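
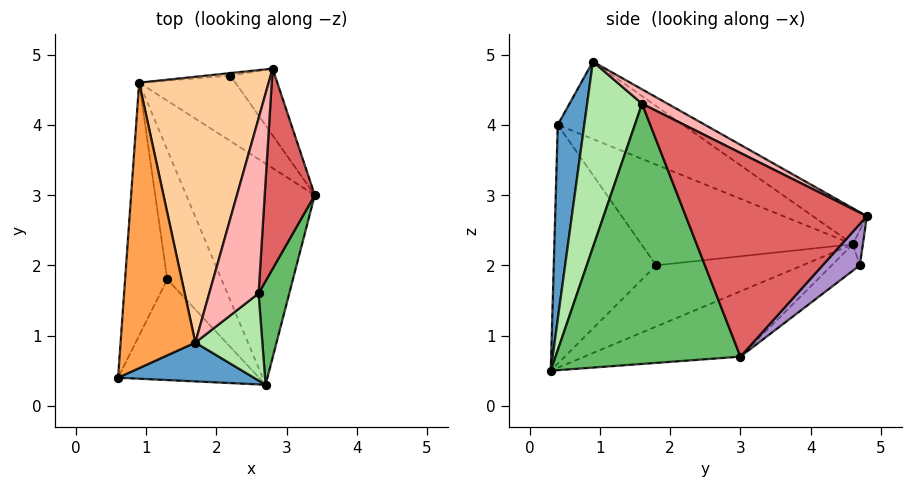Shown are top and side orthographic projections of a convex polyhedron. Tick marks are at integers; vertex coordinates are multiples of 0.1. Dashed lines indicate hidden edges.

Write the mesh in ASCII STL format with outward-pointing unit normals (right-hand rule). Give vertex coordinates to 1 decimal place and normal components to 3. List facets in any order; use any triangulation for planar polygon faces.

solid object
 facet normal 0.273 -0.943 0.191
  outer loop
   vertex 2.7 0.3 0.5
   vertex 1.7 0.9 4.9
   vertex 0.6 0.4 4.0
  endloop
 endfacet
 facet normal -0.446 0.180 -0.877
  outer loop
   vertex 0.9 4.6 2.3
   vertex 3.4 3.0 0.7
   vertex 2.7 0.3 0.5
  endloop
 endfacet
 facet normal -0.683 0.316 0.659
  outer loop
   vertex 0.9 4.6 2.3
   vertex 0.6 0.4 4.0
   vertex 1.7 0.9 4.9
  endloop
 endfacet
 facet normal -0.228 0.526 0.819
  outer loop
   vertex 0.9 4.6 2.3
   vertex 1.7 0.9 4.9
   vertex 2.8 4.8 2.7
  endloop
 endfacet
 facet normal 0.960 -0.257 0.113
  outer loop
   vertex 2.6 1.6 4.3
   vertex 2.7 0.3 0.5
   vertex 3.4 3.0 0.7
  endloop
 endfacet
 facet normal 0.693 -0.677 0.250
  outer loop
   vertex 2.6 1.6 4.3
   vertex 1.7 0.9 4.9
   vertex 2.7 0.3 0.5
  endloop
 endfacet
 facet normal 0.969 0.059 0.238
  outer loop
   vertex 2.6 1.6 4.3
   vertex 3.4 3.0 0.7
   vertex 2.8 4.8 2.7
  endloop
 endfacet
 facet normal 0.254 0.420 0.871
  outer loop
   vertex 2.6 1.6 4.3
   vertex 2.8 4.8 2.7
   vertex 1.7 0.9 4.9
  endloop
 endfacet
 facet normal 0.472 0.721 -0.507
  outer loop
   vertex 2.2 4.7 2.0
   vertex 2.8 4.8 2.7
   vertex 3.4 3.0 0.7
  endloop
 endfacet
 facet normal -0.232 0.482 -0.845
  outer loop
   vertex 2.2 4.7 2.0
   vertex 3.4 3.0 0.7
   vertex 0.9 4.6 2.3
  endloop
 endfacet
 facet normal -0.091 0.994 -0.064
  outer loop
   vertex 2.2 4.7 2.0
   vertex 0.9 4.6 2.3
   vertex 2.8 4.8 2.7
  endloop
 endfacet
 facet normal -0.826 -0.283 -0.487
  outer loop
   vertex 1.3 1.8 2.0
   vertex 2.7 0.3 0.5
   vertex 0.6 0.4 4.0
  endloop
 endfacet
 facet normal -0.919 -0.090 -0.385
  outer loop
   vertex 1.3 1.8 2.0
   vertex 0.6 0.4 4.0
   vertex 0.9 4.6 2.3
  endloop
 endfacet
 facet normal -0.748 -0.036 -0.662
  outer loop
   vertex 1.3 1.8 2.0
   vertex 0.9 4.6 2.3
   vertex 2.7 0.3 0.5
  endloop
 endfacet
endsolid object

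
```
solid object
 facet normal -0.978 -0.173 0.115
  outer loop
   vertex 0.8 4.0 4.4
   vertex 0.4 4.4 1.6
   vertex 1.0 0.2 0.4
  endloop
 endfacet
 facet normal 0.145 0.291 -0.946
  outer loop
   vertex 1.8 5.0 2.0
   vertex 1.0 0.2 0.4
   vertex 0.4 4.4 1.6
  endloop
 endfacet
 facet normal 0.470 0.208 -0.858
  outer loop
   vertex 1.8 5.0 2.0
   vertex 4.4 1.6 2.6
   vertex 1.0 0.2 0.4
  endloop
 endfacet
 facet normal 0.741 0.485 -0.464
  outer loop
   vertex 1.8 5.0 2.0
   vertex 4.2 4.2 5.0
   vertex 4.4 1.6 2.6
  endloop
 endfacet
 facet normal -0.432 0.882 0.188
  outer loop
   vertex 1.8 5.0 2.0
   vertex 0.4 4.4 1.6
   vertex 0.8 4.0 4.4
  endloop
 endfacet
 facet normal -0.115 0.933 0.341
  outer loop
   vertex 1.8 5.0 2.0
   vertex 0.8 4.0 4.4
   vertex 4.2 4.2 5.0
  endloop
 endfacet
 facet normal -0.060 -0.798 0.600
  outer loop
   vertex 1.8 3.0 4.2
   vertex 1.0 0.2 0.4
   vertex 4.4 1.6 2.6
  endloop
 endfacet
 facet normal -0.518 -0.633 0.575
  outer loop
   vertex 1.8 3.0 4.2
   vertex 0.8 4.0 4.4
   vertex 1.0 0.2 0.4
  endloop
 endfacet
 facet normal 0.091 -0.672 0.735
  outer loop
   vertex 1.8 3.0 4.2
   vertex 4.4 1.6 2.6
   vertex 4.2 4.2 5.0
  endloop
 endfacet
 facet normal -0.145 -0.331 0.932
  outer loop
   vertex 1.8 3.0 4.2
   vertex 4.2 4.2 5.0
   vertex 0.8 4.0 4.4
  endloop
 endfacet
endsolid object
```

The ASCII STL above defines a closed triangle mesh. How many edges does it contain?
15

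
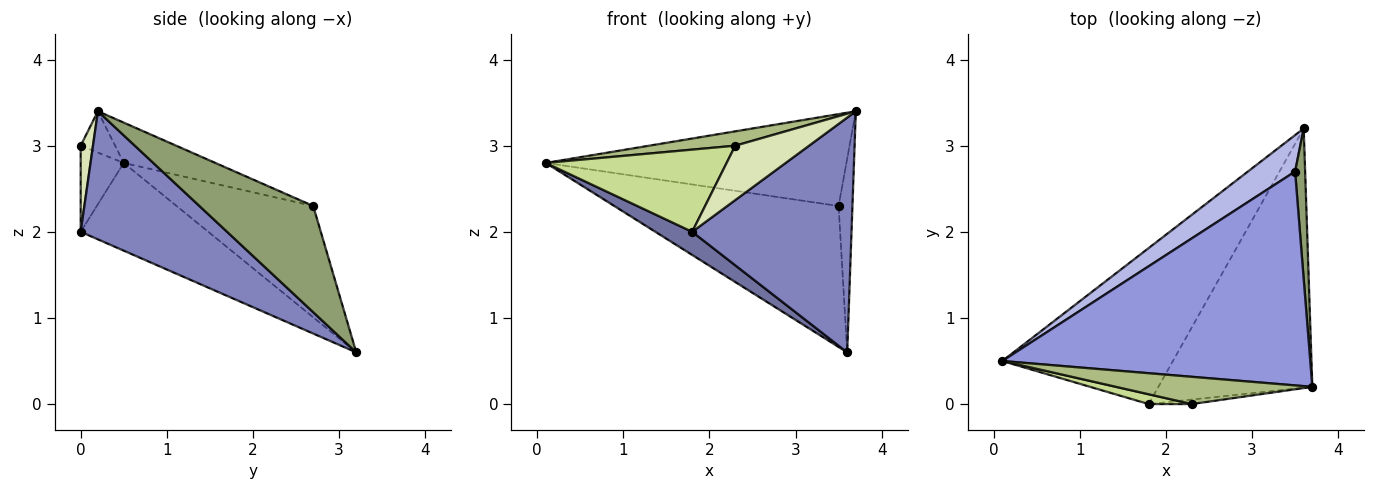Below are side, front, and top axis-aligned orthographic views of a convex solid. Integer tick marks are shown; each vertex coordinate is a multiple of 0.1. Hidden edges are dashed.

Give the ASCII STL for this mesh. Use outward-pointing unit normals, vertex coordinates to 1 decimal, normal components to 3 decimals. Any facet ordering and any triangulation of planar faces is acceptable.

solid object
 facet normal -0.453 -0.131 -0.882
  outer loop
   vertex 1.8 0.0 2.0
   vertex 0.1 0.5 2.8
   vertex 3.6 3.2 0.6
  endloop
 endfacet
 facet normal 0.525 -0.571 -0.631
  outer loop
   vertex 1.8 0.0 2.0
   vertex 3.6 3.2 0.6
   vertex 3.7 0.2 3.4
  endloop
 endfacet
 facet normal -0.119 0.392 0.912
  outer loop
   vertex 3.5 2.7 2.3
   vertex 0.1 0.5 2.8
   vertex 3.7 0.2 3.4
  endloop
 endfacet
 facet normal -0.508 0.834 0.215
  outer loop
   vertex 3.5 2.7 2.3
   vertex 3.6 3.2 0.6
   vertex 0.1 0.5 2.8
  endloop
 endfacet
 facet normal 0.988 0.120 0.093
  outer loop
   vertex 3.5 2.7 2.3
   vertex 3.7 0.2 3.4
   vertex 3.6 3.2 0.6
  endloop
 endfacet
 facet normal -0.183 -0.458 0.870
  outer loop
   vertex 2.3 0.0 3.0
   vertex 3.7 0.2 3.4
   vertex 0.1 0.5 2.8
  endloop
 endfacet
 facet normal -0.230 -0.966 0.115
  outer loop
   vertex 2.3 0.0 3.0
   vertex 0.1 0.5 2.8
   vertex 1.8 0.0 2.0
  endloop
 endfacet
 facet normal 0.164 -0.983 -0.082
  outer loop
   vertex 2.3 0.0 3.0
   vertex 1.8 0.0 2.0
   vertex 3.7 0.2 3.4
  endloop
 endfacet
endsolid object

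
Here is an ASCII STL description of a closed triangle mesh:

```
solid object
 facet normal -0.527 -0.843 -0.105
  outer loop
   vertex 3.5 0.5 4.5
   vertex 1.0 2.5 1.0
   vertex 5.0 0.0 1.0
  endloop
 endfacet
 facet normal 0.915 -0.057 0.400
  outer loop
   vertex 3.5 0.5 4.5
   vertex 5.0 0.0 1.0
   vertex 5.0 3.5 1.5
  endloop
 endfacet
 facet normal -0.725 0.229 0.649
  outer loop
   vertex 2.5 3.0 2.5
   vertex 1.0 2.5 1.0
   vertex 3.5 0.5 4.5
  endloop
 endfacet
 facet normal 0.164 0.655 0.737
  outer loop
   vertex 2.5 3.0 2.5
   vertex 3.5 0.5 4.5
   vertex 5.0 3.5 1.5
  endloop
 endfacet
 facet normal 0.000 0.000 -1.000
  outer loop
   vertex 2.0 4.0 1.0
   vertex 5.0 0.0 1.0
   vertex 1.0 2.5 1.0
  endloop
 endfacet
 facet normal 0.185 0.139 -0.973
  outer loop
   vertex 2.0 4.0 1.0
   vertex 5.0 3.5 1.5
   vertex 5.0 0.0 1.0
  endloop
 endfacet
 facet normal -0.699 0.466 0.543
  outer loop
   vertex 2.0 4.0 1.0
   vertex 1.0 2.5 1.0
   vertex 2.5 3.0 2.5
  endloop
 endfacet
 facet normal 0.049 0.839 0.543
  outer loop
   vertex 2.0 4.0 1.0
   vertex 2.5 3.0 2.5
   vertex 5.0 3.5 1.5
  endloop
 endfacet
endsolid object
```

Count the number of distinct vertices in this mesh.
6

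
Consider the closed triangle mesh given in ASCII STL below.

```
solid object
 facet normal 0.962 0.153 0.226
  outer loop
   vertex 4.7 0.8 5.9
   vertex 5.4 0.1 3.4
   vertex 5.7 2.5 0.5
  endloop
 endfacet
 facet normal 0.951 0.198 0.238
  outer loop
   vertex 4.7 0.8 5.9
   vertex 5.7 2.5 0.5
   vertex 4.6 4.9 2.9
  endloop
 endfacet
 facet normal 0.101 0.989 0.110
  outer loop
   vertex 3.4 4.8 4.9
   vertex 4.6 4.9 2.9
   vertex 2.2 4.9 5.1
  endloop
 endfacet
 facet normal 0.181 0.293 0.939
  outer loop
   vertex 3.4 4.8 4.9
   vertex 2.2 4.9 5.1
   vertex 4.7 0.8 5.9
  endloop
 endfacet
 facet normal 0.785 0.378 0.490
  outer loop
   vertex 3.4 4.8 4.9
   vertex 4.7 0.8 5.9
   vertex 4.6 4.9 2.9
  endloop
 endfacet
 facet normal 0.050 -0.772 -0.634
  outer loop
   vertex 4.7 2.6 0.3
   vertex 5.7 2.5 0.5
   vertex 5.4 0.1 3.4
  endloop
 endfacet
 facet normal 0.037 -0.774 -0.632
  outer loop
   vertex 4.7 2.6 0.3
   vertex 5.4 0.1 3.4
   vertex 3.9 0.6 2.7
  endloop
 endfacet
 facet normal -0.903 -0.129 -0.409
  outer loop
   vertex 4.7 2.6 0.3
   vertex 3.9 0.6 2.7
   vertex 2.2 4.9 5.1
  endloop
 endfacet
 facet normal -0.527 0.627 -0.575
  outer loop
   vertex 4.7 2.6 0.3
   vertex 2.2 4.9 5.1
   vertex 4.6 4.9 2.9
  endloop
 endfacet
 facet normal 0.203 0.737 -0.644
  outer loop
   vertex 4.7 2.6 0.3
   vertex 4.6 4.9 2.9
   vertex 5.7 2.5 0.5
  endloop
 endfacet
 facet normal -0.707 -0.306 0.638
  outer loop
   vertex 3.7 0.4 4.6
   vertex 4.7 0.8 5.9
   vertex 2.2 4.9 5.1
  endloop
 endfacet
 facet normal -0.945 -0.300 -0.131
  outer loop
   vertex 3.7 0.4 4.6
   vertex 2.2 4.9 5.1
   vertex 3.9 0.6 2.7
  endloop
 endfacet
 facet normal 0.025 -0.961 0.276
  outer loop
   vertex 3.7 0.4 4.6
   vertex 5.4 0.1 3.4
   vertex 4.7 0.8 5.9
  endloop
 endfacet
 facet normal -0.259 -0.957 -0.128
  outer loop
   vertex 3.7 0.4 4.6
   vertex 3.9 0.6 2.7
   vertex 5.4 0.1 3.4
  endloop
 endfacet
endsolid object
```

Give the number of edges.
21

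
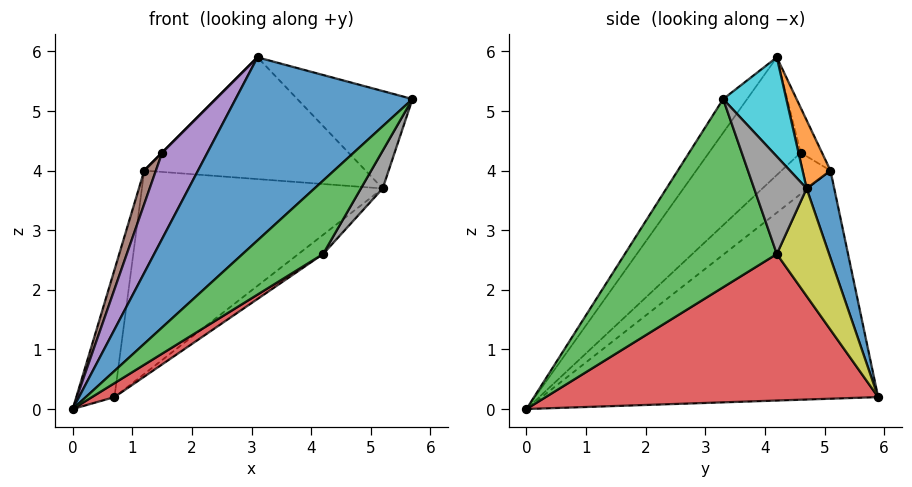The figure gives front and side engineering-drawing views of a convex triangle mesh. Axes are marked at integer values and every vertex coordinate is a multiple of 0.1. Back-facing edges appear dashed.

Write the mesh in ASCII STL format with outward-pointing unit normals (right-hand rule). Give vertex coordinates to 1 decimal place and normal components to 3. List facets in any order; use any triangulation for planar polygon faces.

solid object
 facet normal -0.106 -0.783 0.613
  outer loop
   vertex 3.1 4.2 5.9
   vertex 0.0 0.0 0.0
   vertex 5.7 3.3 5.2
  endloop
 endfacet
 facet normal -0.982 0.111 0.153
  outer loop
   vertex 1.2 5.1 4.0
   vertex 0.7 5.9 0.2
   vertex 0.0 0.0 0.0
  endloop
 endfacet
 facet normal 0.734 -0.388 -0.558
  outer loop
   vertex 4.2 4.2 2.6
   vertex 5.7 3.3 5.2
   vertex 0.0 0.0 0.0
  endloop
 endfacet
 facet normal 0.553 -0.037 -0.833
  outer loop
   vertex 4.2 4.2 2.6
   vertex 0.0 0.0 0.0
   vertex 0.7 5.9 0.2
  endloop
 endfacet
 facet normal -0.705 -0.348 0.618
  outer loop
   vertex 1.5 4.6 4.3
   vertex 0.0 0.0 0.0
   vertex 3.1 4.2 5.9
  endloop
 endfacet
 facet normal -0.839 -0.200 0.506
  outer loop
   vertex 1.5 4.6 4.3
   vertex 1.2 5.1 4.0
   vertex 0.0 0.0 0.0
  endloop
 endfacet
 facet normal -0.707 0.000 0.707
  outer loop
   vertex 1.5 4.6 4.3
   vertex 3.1 4.2 5.9
   vertex 1.2 5.1 4.0
  endloop
 endfacet
 facet normal 0.769 -0.319 -0.554
  outer loop
   vertex 5.2 4.7 3.7
   vertex 5.7 3.3 5.2
   vertex 4.2 4.2 2.6
  endloop
 endfacet
 facet normal 0.634 0.300 -0.713
  outer loop
   vertex 5.2 4.7 3.7
   vertex 4.2 4.2 2.6
   vertex 0.7 5.9 0.2
  endloop
 endfacet
 facet normal 0.402 0.732 0.550
  outer loop
   vertex 5.2 4.7 3.7
   vertex 3.1 4.2 5.9
   vertex 5.7 3.3 5.2
  endloop
 endfacet
 facet normal 0.112 0.975 0.191
  outer loop
   vertex 5.2 4.7 3.7
   vertex 0.7 5.9 0.2
   vertex 1.2 5.1 4.0
  endloop
 endfacet
 facet normal 0.118 0.938 0.326
  outer loop
   vertex 5.2 4.7 3.7
   vertex 1.2 5.1 4.0
   vertex 3.1 4.2 5.9
  endloop
 endfacet
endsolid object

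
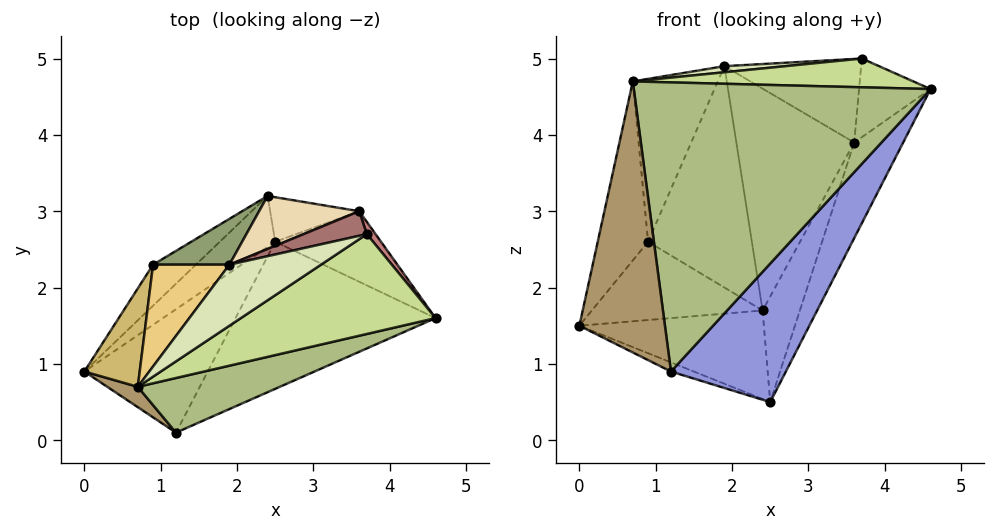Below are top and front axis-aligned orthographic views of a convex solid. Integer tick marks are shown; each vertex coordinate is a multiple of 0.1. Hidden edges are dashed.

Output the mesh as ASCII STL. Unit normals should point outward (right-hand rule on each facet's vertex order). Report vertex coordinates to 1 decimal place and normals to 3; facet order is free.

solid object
 facet normal -0.619 0.680 -0.392
  outer loop
   vertex 2.5 2.6 0.5
   vertex 0.0 0.9 1.5
   vertex 2.4 3.2 1.7
  endloop
 endfacet
 facet normal -0.410 0.068 -0.910
  outer loop
   vertex 2.5 2.6 0.5
   vertex 1.2 0.1 0.9
   vertex 0.0 0.9 1.5
  endloop
 endfacet
 facet normal 0.738 -0.462 -0.491
  outer loop
   vertex 2.5 2.6 0.5
   vertex 4.6 1.6 4.6
   vertex 1.2 0.1 0.9
  endloop
 endfacet
 facet normal -0.629 0.688 -0.361
  outer loop
   vertex 0.9 2.3 2.6
   vertex 2.4 3.2 1.7
   vertex 0.0 0.9 1.5
  endloop
 endfacet
 facet normal -0.422 0.888 0.184
  outer loop
   vertex 0.9 2.3 2.6
   vertex 1.9 2.3 4.9
   vertex 2.4 3.2 1.7
  endloop
 endfacet
 facet normal 0.226 -0.957 0.181
  outer loop
   vertex 0.7 0.7 4.7
   vertex 1.2 0.1 0.9
   vertex 4.6 1.6 4.6
  endloop
 endfacet
 facet normal 0.088 -0.276 0.957
  outer loop
   vertex 0.7 0.7 4.7
   vertex 4.6 1.6 4.6
   vertex 3.7 2.7 5.0
  endloop
 endfacet
 facet normal -0.033 -0.099 0.994
  outer loop
   vertex 0.7 0.7 4.7
   vertex 3.7 2.7 5.0
   vertex 1.9 2.3 4.9
  endloop
 endfacet
 facet normal -0.531 -0.845 0.063
  outer loop
   vertex 0.7 0.7 4.7
   vertex 0.0 0.9 1.5
   vertex 1.2 0.1 0.9
  endloop
 endfacet
 facet normal -0.890 0.400 0.220
  outer loop
   vertex 0.7 0.7 4.7
   vertex 0.9 2.3 2.6
   vertex 0.0 0.9 1.5
  endloop
 endfacet
 facet normal -0.773 0.538 0.336
  outer loop
   vertex 0.7 0.7 4.7
   vertex 1.9 2.3 4.9
   vertex 0.9 2.3 2.6
  endloop
 endfacet
 facet normal -0.255 0.940 0.225
  outer loop
   vertex 3.6 3.0 3.9
   vertex 2.4 3.2 1.7
   vertex 1.9 2.3 4.9
  endloop
 endfacet
 facet normal -0.223 0.935 0.275
  outer loop
   vertex 3.6 3.0 3.9
   vertex 1.9 2.3 4.9
   vertex 3.7 2.7 5.0
  endloop
 endfacet
 facet normal 0.787 0.610 0.095
  outer loop
   vertex 3.6 3.0 3.9
   vertex 3.7 2.7 5.0
   vertex 4.6 1.6 4.6
  endloop
 endfacet
 facet normal 0.839 0.438 -0.323
  outer loop
   vertex 3.6 3.0 3.9
   vertex 4.6 1.6 4.6
   vertex 2.5 2.6 0.5
  endloop
 endfacet
 facet normal 0.655 0.697 -0.294
  outer loop
   vertex 3.6 3.0 3.9
   vertex 2.5 2.6 0.5
   vertex 2.4 3.2 1.7
  endloop
 endfacet
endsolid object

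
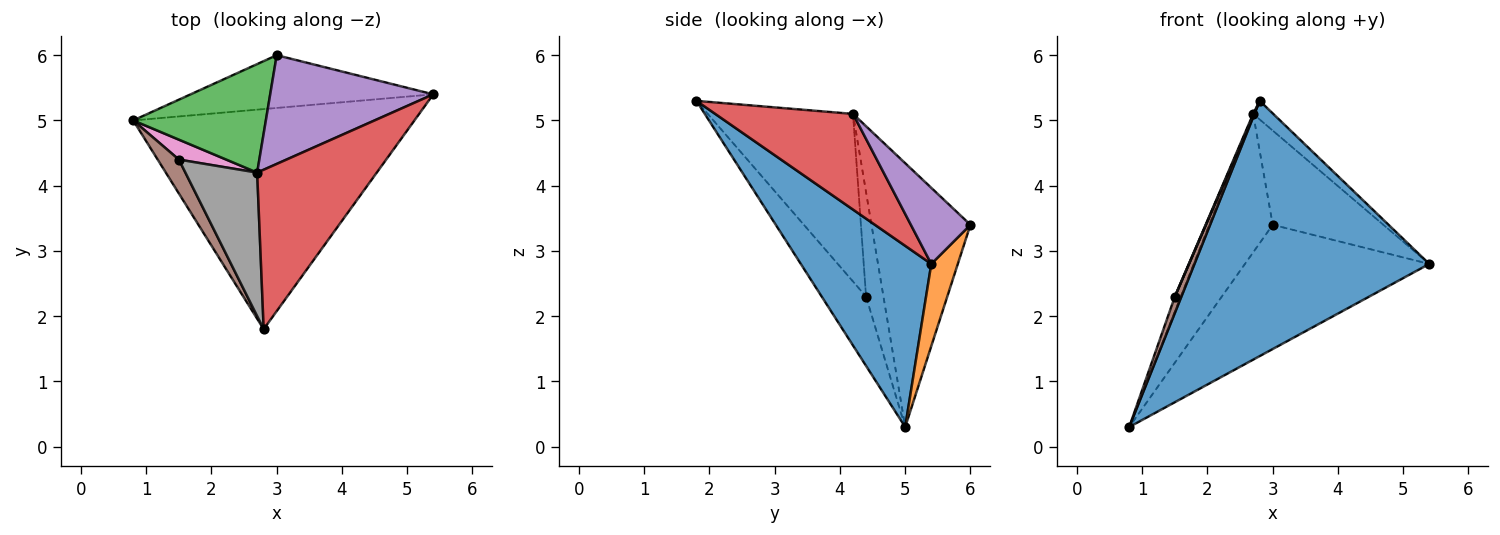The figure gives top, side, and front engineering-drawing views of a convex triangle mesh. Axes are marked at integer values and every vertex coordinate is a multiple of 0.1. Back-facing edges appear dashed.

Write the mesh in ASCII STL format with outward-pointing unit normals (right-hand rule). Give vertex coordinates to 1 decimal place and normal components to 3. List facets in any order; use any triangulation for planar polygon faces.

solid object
 facet normal 0.388 -0.698 -0.602
  outer loop
   vertex 2.8 1.8 5.3
   vertex 0.8 5.0 0.3
   vertex 5.4 5.4 2.8
  endloop
 endfacet
 facet normal 0.131 0.912 -0.387
  outer loop
   vertex 3.0 6.0 3.4
   vertex 5.4 5.4 2.8
   vertex 0.8 5.0 0.3
  endloop
 endfacet
 facet normal -0.775 0.497 0.390
  outer loop
   vertex 2.7 4.2 5.1
   vertex 3.0 6.0 3.4
   vertex 0.8 5.0 0.3
  endloop
 endfacet
 facet normal 0.622 0.091 0.778
  outer loop
   vertex 2.7 4.2 5.1
   vertex 2.8 1.8 5.3
   vertex 5.4 5.4 2.8
  endloop
 endfacet
 facet normal 0.333 0.618 0.713
  outer loop
   vertex 2.7 4.2 5.1
   vertex 5.4 5.4 2.8
   vertex 3.0 6.0 3.4
  endloop
 endfacet
 facet normal -0.947 -0.139 0.290
  outer loop
   vertex 1.5 4.4 2.3
   vertex 0.8 5.0 0.3
   vertex 2.8 1.8 5.3
  endloop
 endfacet
 facet normal -0.869 0.299 0.394
  outer loop
   vertex 1.5 4.4 2.3
   vertex 2.7 4.2 5.1
   vertex 0.8 5.0 0.3
  endloop
 endfacet
 facet normal -0.919 -0.006 0.394
  outer loop
   vertex 1.5 4.4 2.3
   vertex 2.8 1.8 5.3
   vertex 2.7 4.2 5.1
  endloop
 endfacet
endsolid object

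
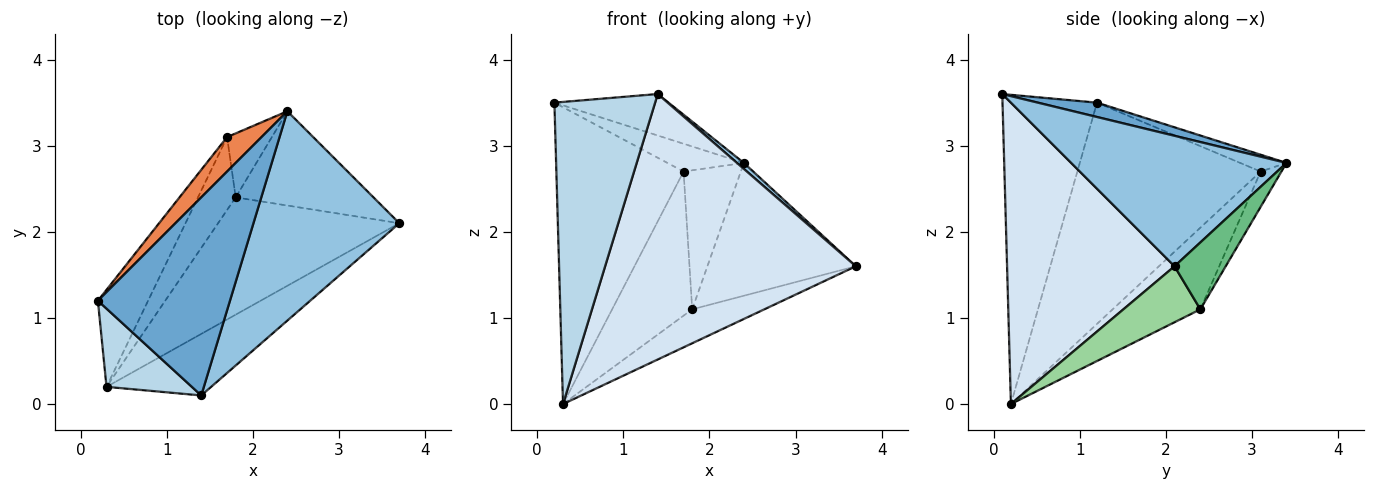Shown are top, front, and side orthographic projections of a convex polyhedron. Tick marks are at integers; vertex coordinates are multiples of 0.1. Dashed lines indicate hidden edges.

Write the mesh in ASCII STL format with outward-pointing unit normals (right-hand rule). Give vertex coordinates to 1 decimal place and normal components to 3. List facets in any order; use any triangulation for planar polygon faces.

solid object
 facet normal 0.106 0.204 0.973
  outer loop
   vertex 1.4 0.1 3.6
   vertex 2.4 3.4 2.8
   vertex 0.2 1.2 3.5
  endloop
 endfacet
 facet normal 0.667 -0.021 0.745
  outer loop
   vertex 1.4 0.1 3.6
   vertex 3.7 2.1 1.6
   vertex 2.4 3.4 2.8
  endloop
 endfacet
 facet normal -0.672 -0.717 0.186
  outer loop
   vertex 1.4 0.1 3.6
   vertex 0.2 1.2 3.5
   vertex 0.3 0.2 0.0
  endloop
 endfacet
 facet normal 0.545 -0.817 -0.189
  outer loop
   vertex 1.4 0.1 3.6
   vertex 0.3 0.2 0.0
   vertex 3.7 2.1 1.6
  endloop
 endfacet
 facet normal -0.355 0.587 0.727
  outer loop
   vertex 1.7 3.1 2.7
   vertex 0.2 1.2 3.5
   vertex 2.4 3.4 2.8
  endloop
 endfacet
 facet normal -0.808 0.560 -0.183
  outer loop
   vertex 1.7 3.1 2.7
   vertex 0.3 0.2 0.0
   vertex 0.2 1.2 3.5
  endloop
 endfacet
 facet normal -0.313 0.863 -0.397
  outer loop
   vertex 1.8 2.4 1.1
   vertex 1.7 3.1 2.7
   vertex 2.4 3.4 2.8
  endloop
 endfacet
 facet normal -0.699 0.638 -0.323
  outer loop
   vertex 1.8 2.4 1.1
   vertex 0.3 0.2 0.0
   vertex 1.7 3.1 2.7
  endloop
 endfacet
 facet normal 0.271 0.785 -0.557
  outer loop
   vertex 1.8 2.4 1.1
   vertex 2.4 3.4 2.8
   vertex 3.7 2.1 1.6
  endloop
 endfacet
 facet normal 0.284 0.267 -0.921
  outer loop
   vertex 1.8 2.4 1.1
   vertex 3.7 2.1 1.6
   vertex 0.3 0.2 0.0
  endloop
 endfacet
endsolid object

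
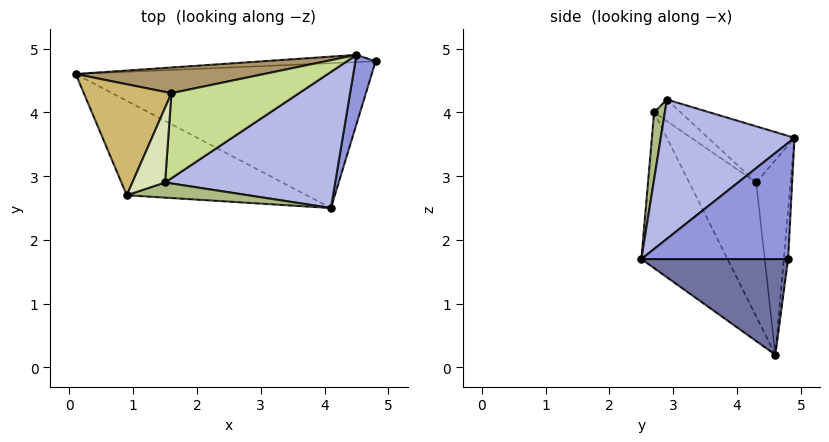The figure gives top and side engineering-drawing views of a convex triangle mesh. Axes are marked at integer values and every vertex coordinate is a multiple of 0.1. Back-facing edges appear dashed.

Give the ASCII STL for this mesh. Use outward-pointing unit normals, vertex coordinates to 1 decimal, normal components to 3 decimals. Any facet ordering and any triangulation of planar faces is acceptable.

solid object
 facet normal 0.306 -0.093 -0.947
  outer loop
   vertex 4.1 2.5 1.7
   vertex 0.1 4.6 0.2
   vertex 4.8 4.8 1.7
  endloop
 endfacet
 facet normal -0.024 0.998 -0.056
  outer loop
   vertex 4.5 4.9 3.6
   vertex 4.8 4.8 1.7
   vertex 0.1 4.6 0.2
  endloop
 endfacet
 facet normal 0.944 -0.287 0.164
  outer loop
   vertex 4.5 4.9 3.6
   vertex 4.1 2.5 1.7
   vertex 4.8 4.8 1.7
  endloop
 endfacet
 facet normal 0.515 -0.583 0.628
  outer loop
   vertex 4.5 4.9 3.6
   vertex 1.5 2.9 4.2
   vertex 4.1 2.5 1.7
  endloop
 endfacet
 facet normal -0.320 -0.873 -0.369
  outer loop
   vertex 0.9 2.7 4.0
   vertex 0.1 4.6 0.2
   vertex 4.1 2.5 1.7
  endloop
 endfacet
 facet normal 0.191 -0.919 0.346
  outer loop
   vertex 0.9 2.7 4.0
   vertex 4.1 2.5 1.7
   vertex 1.5 2.9 4.2
  endloop
 endfacet
 facet normal -0.303 0.660 0.688
  outer loop
   vertex 1.6 4.3 2.9
   vertex 1.5 2.9 4.2
   vertex 4.5 4.9 3.6
  endloop
 endfacet
 facet normal -0.426 0.632 0.647
  outer loop
   vertex 1.6 4.3 2.9
   vertex 0.9 2.7 4.0
   vertex 1.5 2.9 4.2
  endloop
 endfacet
 facet normal -0.253 0.936 0.244
  outer loop
   vertex 1.6 4.3 2.9
   vertex 4.5 4.9 3.6
   vertex 0.1 4.6 0.2
  endloop
 endfacet
 facet normal -0.672 0.596 0.440
  outer loop
   vertex 1.6 4.3 2.9
   vertex 0.1 4.6 0.2
   vertex 0.9 2.7 4.0
  endloop
 endfacet
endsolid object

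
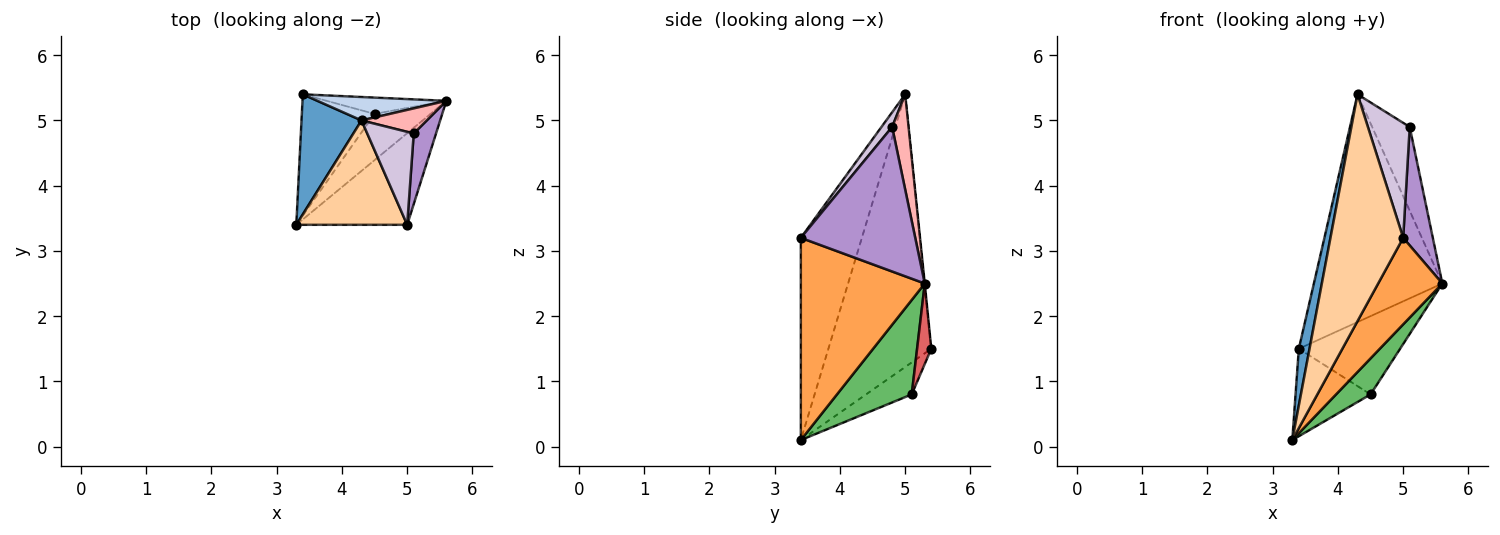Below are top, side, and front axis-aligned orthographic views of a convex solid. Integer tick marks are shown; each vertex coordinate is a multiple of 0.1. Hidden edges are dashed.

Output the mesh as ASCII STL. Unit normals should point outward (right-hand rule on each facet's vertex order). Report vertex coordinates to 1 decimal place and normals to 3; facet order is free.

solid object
 facet normal -0.972 -0.101 0.214
  outer loop
   vertex 4.3 5.0 5.4
   vertex 3.4 5.4 1.5
   vertex 3.3 3.4 0.1
  endloop
 endfacet
 facet normal -0.001 0.995 0.102
  outer loop
   vertex 4.3 5.0 5.4
   vertex 5.6 5.3 2.5
   vertex 3.4 5.4 1.5
  endloop
 endfacet
 facet normal 0.798 -0.413 -0.438
  outer loop
   vertex 5.0 3.4 3.2
   vertex 3.3 3.4 0.1
   vertex 5.6 5.3 2.5
  endloop
 endfacet
 facet normal -0.606 -0.722 0.332
  outer loop
   vertex 5.0 3.4 3.2
   vertex 4.3 5.0 5.4
   vertex 3.3 3.4 0.1
  endloop
 endfacet
 facet normal 0.799 -0.369 -0.474
  outer loop
   vertex 4.5 5.1 0.8
   vertex 5.6 5.3 2.5
   vertex 3.3 3.4 0.1
  endloop
 endfacet
 facet normal -0.336 0.551 -0.764
  outer loop
   vertex 4.5 5.1 0.8
   vertex 3.3 3.4 0.1
   vertex 3.4 5.4 1.5
  endloop
 endfacet
 facet normal 0.136 0.970 -0.202
  outer loop
   vertex 4.5 5.1 0.8
   vertex 3.4 5.4 1.5
   vertex 5.6 5.3 2.5
  endloop
 endfacet
 facet normal 0.386 0.884 0.265
  outer loop
   vertex 5.1 4.8 4.9
   vertex 5.6 5.3 2.5
   vertex 4.3 5.0 5.4
  endloop
 endfacet
 facet normal 0.957 -0.248 0.148
  outer loop
   vertex 5.1 4.8 4.9
   vertex 5.0 3.4 3.2
   vertex 5.6 5.3 2.5
  endloop
 endfacet
 facet normal 0.195 -0.763 0.617
  outer loop
   vertex 5.1 4.8 4.9
   vertex 4.3 5.0 5.4
   vertex 5.0 3.4 3.2
  endloop
 endfacet
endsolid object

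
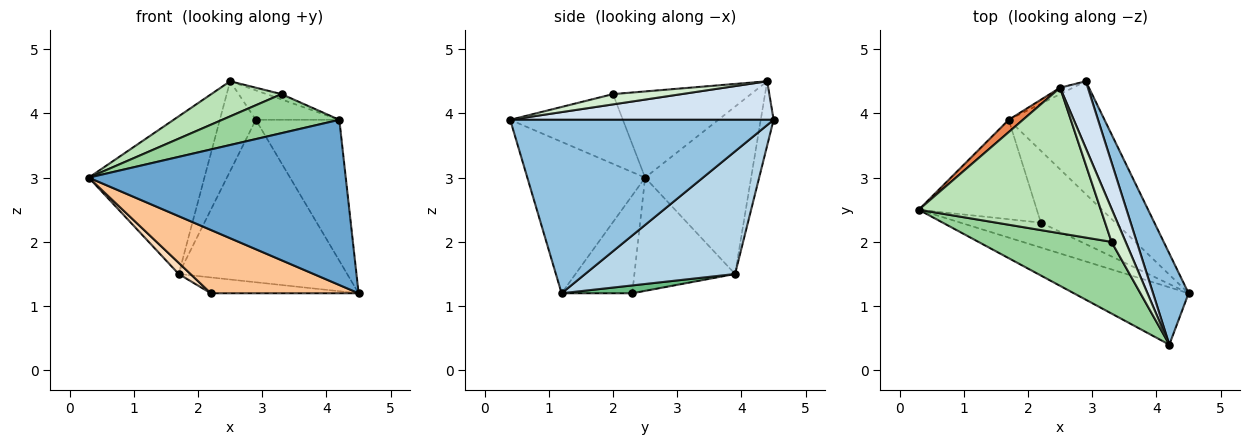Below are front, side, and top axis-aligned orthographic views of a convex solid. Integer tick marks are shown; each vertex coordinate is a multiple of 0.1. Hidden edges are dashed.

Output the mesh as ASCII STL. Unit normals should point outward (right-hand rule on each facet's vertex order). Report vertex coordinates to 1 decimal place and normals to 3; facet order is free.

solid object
 facet normal -0.397 -0.867 -0.301
  outer loop
   vertex 4.2 0.4 3.9
   vertex 0.3 2.5 3.0
   vertex 4.5 1.2 1.2
  endloop
 endfacet
 facet normal 0.936 0.297 0.192
  outer loop
   vertex 4.2 0.4 3.9
   vertex 4.5 1.2 1.2
   vertex 2.9 4.5 3.9
  endloop
 endfacet
 facet normal 0.590 0.663 -0.461
  outer loop
   vertex 1.7 3.9 1.5
   vertex 2.9 4.5 3.9
   vertex 4.5 1.2 1.2
  endloop
 endfacet
 facet normal 0.786 0.249 0.566
  outer loop
   vertex 2.5 4.4 4.5
   vertex 4.2 0.4 3.9
   vertex 2.9 4.5 3.9
  endloop
 endfacet
 facet normal -0.675 0.736 0.057
  outer loop
   vertex 2.5 4.4 4.5
   vertex 1.7 3.9 1.5
   vertex 0.3 2.5 3.0
  endloop
 endfacet
 facet normal -0.336 0.940 -0.067
  outer loop
   vertex 2.5 4.4 4.5
   vertex 2.9 4.5 3.9
   vertex 1.7 3.9 1.5
  endloop
 endfacet
 facet normal -0.407 -0.850 -0.335
  outer loop
   vertex 2.2 2.3 1.2
   vertex 4.5 1.2 1.2
   vertex 0.3 2.5 3.0
  endloop
 endfacet
 facet normal -0.690 -0.081 -0.719
  outer loop
   vertex 2.2 2.3 1.2
   vertex 0.3 2.5 3.0
   vertex 1.7 3.9 1.5
  endloop
 endfacet
 facet normal 0.102 0.214 -0.971
  outer loop
   vertex 2.2 2.3 1.2
   vertex 1.7 3.9 1.5
   vertex 4.5 1.2 1.2
  endloop
 endfacet
 facet normal -0.418 -0.435 0.798
  outer loop
   vertex 3.3 2.0 4.3
   vertex 0.3 2.5 3.0
   vertex 4.2 0.4 3.9
  endloop
 endfacet
 facet normal -0.418 -0.213 0.883
  outer loop
   vertex 3.3 2.0 4.3
   vertex 2.5 4.4 4.5
   vertex 0.3 2.5 3.0
  endloop
 endfacet
 facet normal 0.583 0.128 0.802
  outer loop
   vertex 3.3 2.0 4.3
   vertex 4.2 0.4 3.9
   vertex 2.5 4.4 4.5
  endloop
 endfacet
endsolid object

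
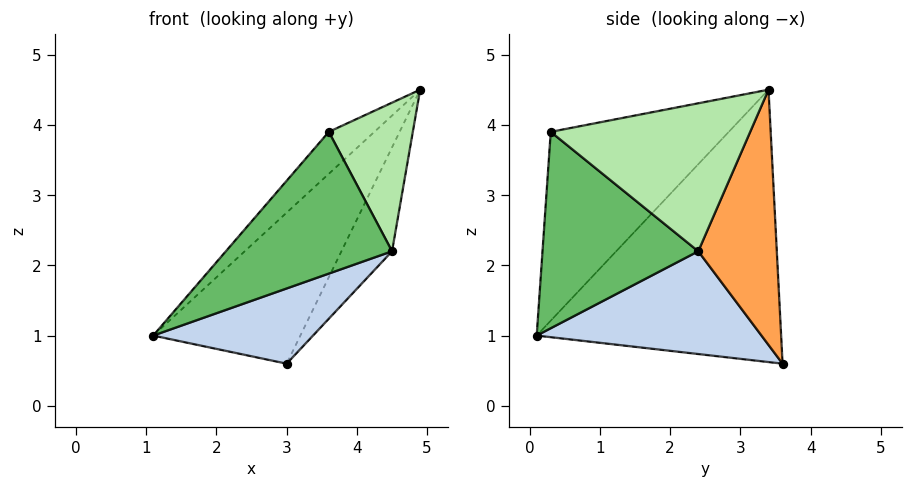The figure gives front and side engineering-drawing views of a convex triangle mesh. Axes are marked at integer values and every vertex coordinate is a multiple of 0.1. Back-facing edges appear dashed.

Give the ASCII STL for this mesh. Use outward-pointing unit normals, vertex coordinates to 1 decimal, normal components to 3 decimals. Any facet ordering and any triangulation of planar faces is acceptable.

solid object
 facet normal -0.783 0.471 0.406
  outer loop
   vertex 3.0 3.6 0.6
   vertex 1.1 0.1 1.0
   vertex 4.9 3.4 4.5
  endloop
 endfacet
 facet normal 0.522 -0.371 -0.768
  outer loop
   vertex 4.5 2.4 2.2
   vertex 1.1 0.1 1.0
   vertex 3.0 3.6 0.6
  endloop
 endfacet
 facet normal 0.785 0.506 -0.357
  outer loop
   vertex 4.5 2.4 2.2
   vertex 3.0 3.6 0.6
   vertex 4.9 3.4 4.5
  endloop
 endfacet
 facet normal -0.750 0.192 0.633
  outer loop
   vertex 3.6 0.3 3.9
   vertex 4.9 3.4 4.5
   vertex 1.1 0.1 1.0
  endloop
 endfacet
 facet normal 0.602 -0.642 -0.475
  outer loop
   vertex 3.6 0.3 3.9
   vertex 1.1 0.1 1.0
   vertex 4.5 2.4 2.2
  endloop
 endfacet
 facet normal 0.922 -0.388 0.008
  outer loop
   vertex 3.6 0.3 3.9
   vertex 4.5 2.4 2.2
   vertex 4.9 3.4 4.5
  endloop
 endfacet
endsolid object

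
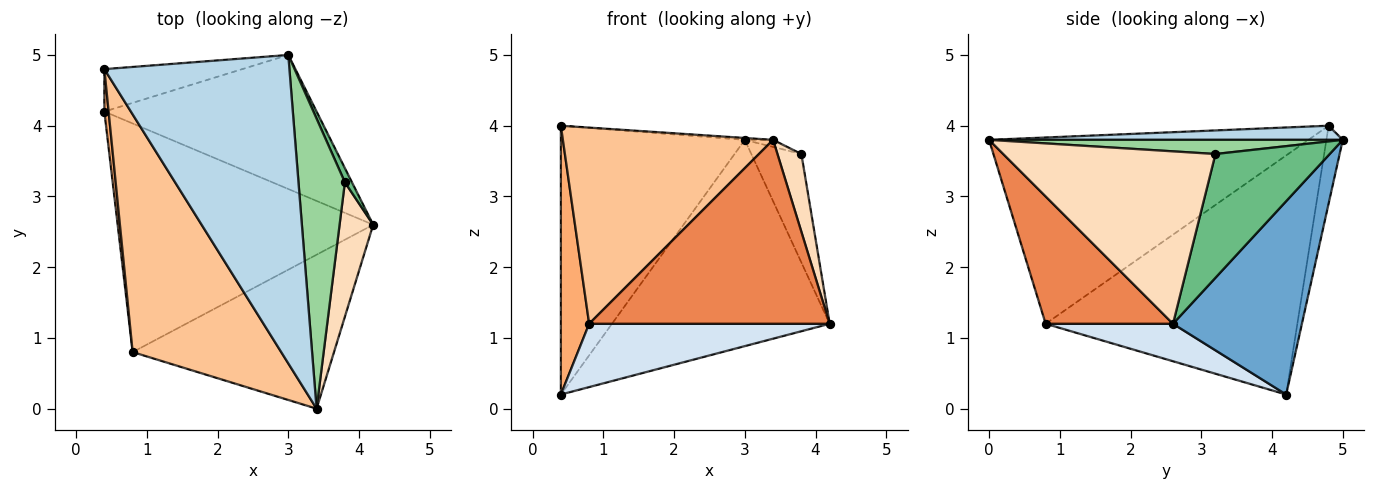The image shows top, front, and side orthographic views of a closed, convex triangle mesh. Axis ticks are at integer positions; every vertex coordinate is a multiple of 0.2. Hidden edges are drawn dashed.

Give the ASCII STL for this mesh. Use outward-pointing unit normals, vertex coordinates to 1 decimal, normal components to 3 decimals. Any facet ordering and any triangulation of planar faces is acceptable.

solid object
 facet normal 0.445 0.751 -0.488
  outer loop
   vertex 3.0 5.0 3.8
   vertex 4.2 2.6 1.2
   vertex 0.4 4.2 0.2
  endloop
 endfacet
 facet normal -0.088 0.984 -0.155
  outer loop
   vertex 0.4 4.8 4.0
   vertex 3.0 5.0 3.8
   vertex 0.4 4.2 0.2
  endloop
 endfacet
 facet normal 0.076 0.006 0.997
  outer loop
   vertex 0.4 4.8 4.0
   vertex 3.4 0.0 3.8
   vertex 3.0 5.0 3.8
  endloop
 endfacet
 facet normal 0.140 -0.264 -0.954
  outer loop
   vertex 0.8 0.8 1.2
   vertex 0.4 4.2 0.2
   vertex 4.2 2.6 1.2
  endloop
 endfacet
 facet normal 0.376 -0.710 -0.595
  outer loop
   vertex 0.8 0.8 1.2
   vertex 4.2 2.6 1.2
   vertex 3.4 0.0 3.8
  endloop
 endfacet
 facet normal -0.994 -0.112 0.018
  outer loop
   vertex 0.8 0.8 1.2
   vertex 0.4 4.8 4.0
   vertex 0.4 4.2 0.2
  endloop
 endfacet
 facet normal -0.695 -0.458 0.554
  outer loop
   vertex 0.8 0.8 1.2
   vertex 3.4 0.0 3.8
   vertex 0.4 4.8 4.0
  endloop
 endfacet
 facet normal 0.976 -0.110 0.190
  outer loop
   vertex 3.8 3.2 3.6
   vertex 3.4 0.0 3.8
   vertex 4.2 2.6 1.2
  endloop
 endfacet
 facet normal 0.915 0.401 0.052
  outer loop
   vertex 3.8 3.2 3.6
   vertex 4.2 2.6 1.2
   vertex 3.0 5.0 3.8
  endloop
 endfacet
 facet normal 0.292 0.023 0.956
  outer loop
   vertex 3.8 3.2 3.6
   vertex 3.0 5.0 3.8
   vertex 3.4 0.0 3.8
  endloop
 endfacet
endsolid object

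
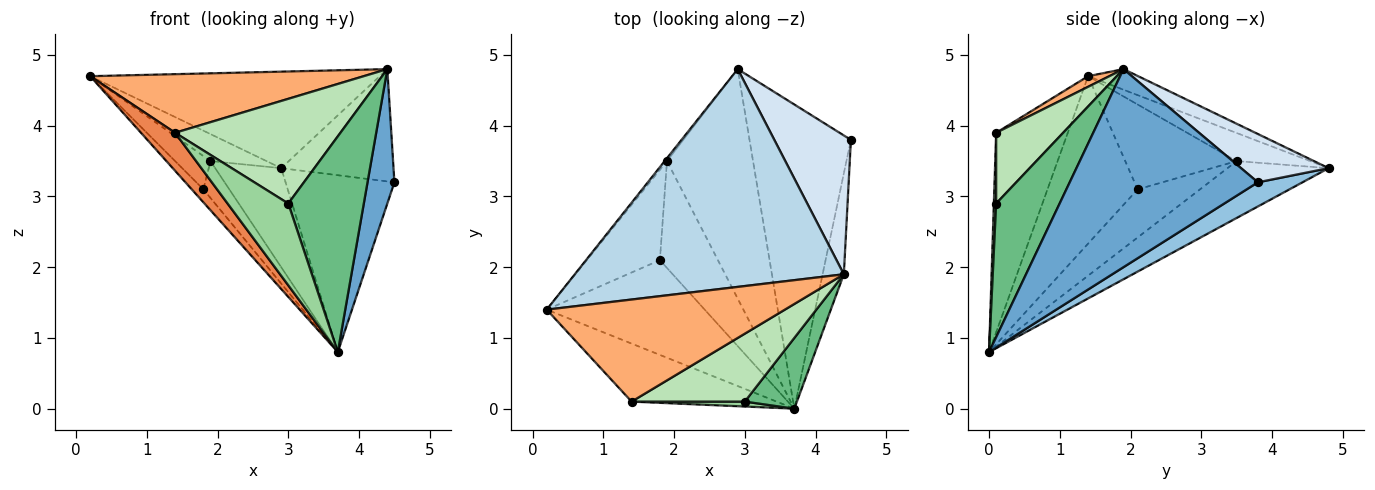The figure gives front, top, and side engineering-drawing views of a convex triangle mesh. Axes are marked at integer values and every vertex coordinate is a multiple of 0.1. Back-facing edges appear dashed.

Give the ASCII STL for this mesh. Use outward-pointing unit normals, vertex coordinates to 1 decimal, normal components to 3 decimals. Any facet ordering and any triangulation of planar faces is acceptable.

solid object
 facet normal 0.984 -0.141 -0.105
  outer loop
   vertex 4.4 1.9 4.8
   vertex 3.7 0.0 0.8
   vertex 4.5 3.8 3.2
  endloop
 endfacet
 facet normal 0.202 0.492 -0.847
  outer loop
   vertex 2.9 4.8 3.4
   vertex 4.5 3.8 3.2
   vertex 3.7 0.0 0.8
  endloop
 endfacet
 facet normal -0.070 0.404 0.912
  outer loop
   vertex 2.9 4.8 3.4
   vertex 0.2 1.4 4.7
   vertex 4.4 1.9 4.8
  endloop
 endfacet
 facet normal 0.440 0.565 0.698
  outer loop
   vertex 2.9 4.8 3.4
   vertex 4.4 1.9 4.8
   vertex 4.5 3.8 3.2
  endloop
 endfacet
 facet normal -0.755 -0.359 -0.549
  outer loop
   vertex 1.4 0.1 3.9
   vertex 0.2 1.4 4.7
   vertex 3.7 0.0 0.8
  endloop
 endfacet
 facet normal 0.039 -0.498 0.867
  outer loop
   vertex 1.4 0.1 3.9
   vertex 4.4 1.9 4.8
   vertex 0.2 1.4 4.7
  endloop
 endfacet
 facet normal -0.793 0.605 -0.065
  outer loop
   vertex 1.9 3.5 3.5
   vertex 0.2 1.4 4.7
   vertex 2.9 4.8 3.4
  endloop
 endfacet
 facet normal -0.519 0.339 -0.785
  outer loop
   vertex 1.9 3.5 3.5
   vertex 2.9 4.8 3.4
   vertex 3.7 0.0 0.8
  endloop
 endfacet
 facet normal 0.624 -0.742 0.243
  outer loop
   vertex 3.0 0.1 2.9
   vertex 3.7 0.0 0.8
   vertex 4.4 1.9 4.8
  endloop
 endfacet
 facet normal 0.037 -0.997 0.060
  outer loop
   vertex 3.0 0.1 2.9
   vertex 1.4 0.1 3.9
   vertex 3.7 0.0 0.8
  endloop
 endfacet
 facet normal 0.322 -0.794 0.515
  outer loop
   vertex 3.0 0.1 2.9
   vertex 4.4 1.9 4.8
   vertex 1.4 0.1 3.9
  endloop
 endfacet
 facet normal -0.724 0.093 -0.683
  outer loop
   vertex 1.8 2.1 3.1
   vertex 3.7 0.0 0.8
   vertex 0.2 1.4 4.7
  endloop
 endfacet
 facet normal -0.737 0.234 -0.634
  outer loop
   vertex 1.8 2.1 3.1
   vertex 0.2 1.4 4.7
   vertex 1.9 3.5 3.5
  endloop
 endfacet
 facet normal -0.617 0.257 -0.744
  outer loop
   vertex 1.8 2.1 3.1
   vertex 1.9 3.5 3.5
   vertex 3.7 0.0 0.8
  endloop
 endfacet
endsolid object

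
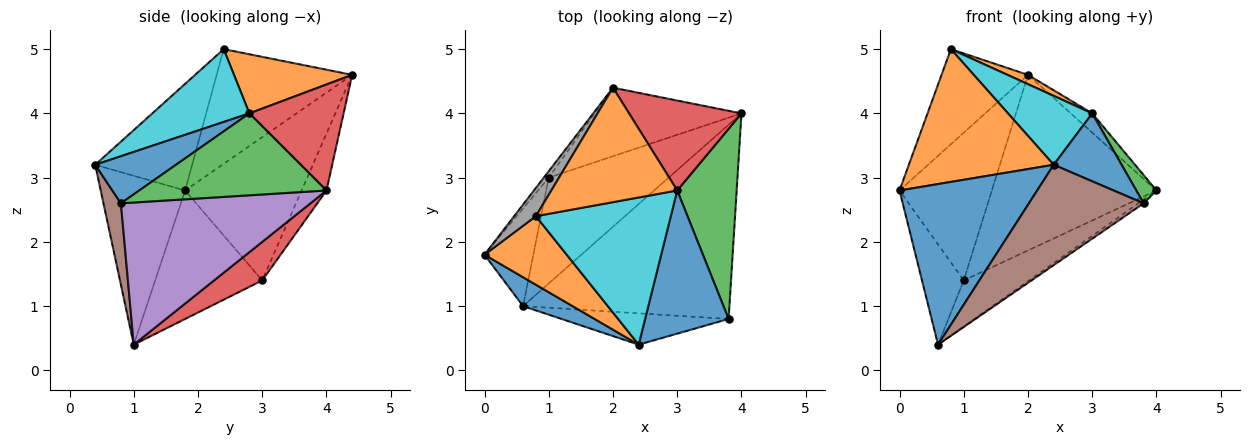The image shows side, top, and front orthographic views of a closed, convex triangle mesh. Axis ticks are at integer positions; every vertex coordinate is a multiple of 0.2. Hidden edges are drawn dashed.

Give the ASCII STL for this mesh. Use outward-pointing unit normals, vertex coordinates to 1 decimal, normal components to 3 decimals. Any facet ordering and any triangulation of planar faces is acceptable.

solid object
 facet normal -0.517 -0.843 0.152
  outer loop
   vertex 0.6 1.0 0.4
   vertex 2.4 0.4 3.2
   vertex 0.0 1.8 2.8
  endloop
 endfacet
 facet normal -0.511 -0.764 0.394
  outer loop
   vertex 0.8 2.4 5.0
   vertex 0.0 1.8 2.8
   vertex 2.4 0.4 3.2
  endloop
 endfacet
 facet normal -0.878 0.343 -0.334
  outer loop
   vertex 1.0 3.0 1.4
   vertex 0.6 1.0 0.4
   vertex 0.0 1.8 2.8
  endloop
 endfacet
 facet normal 0.283 0.383 -0.879
  outer loop
   vertex 1.0 3.0 1.4
   vertex 4.0 4.0 2.8
   vertex 0.6 1.0 0.4
  endloop
 endfacet
 facet normal 0.567 0.016 -0.823
  outer loop
   vertex 3.8 0.8 2.6
   vertex 0.6 1.0 0.4
   vertex 4.0 4.0 2.8
  endloop
 endfacet
 facet normal 0.144 -0.945 -0.295
  outer loop
   vertex 3.8 0.8 2.6
   vertex 2.4 0.4 3.2
   vertex 0.6 1.0 0.4
  endloop
 endfacet
 facet normal -0.139 0.922 -0.360
  outer loop
   vertex 2.0 4.4 4.6
   vertex 4.0 4.0 2.8
   vertex 1.0 3.0 1.4
  endloop
 endfacet
 facet normal -0.832 0.531 0.158
  outer loop
   vertex 2.0 4.4 4.6
   vertex 0.0 1.8 2.8
   vertex 0.8 2.4 5.0
  endloop
 endfacet
 facet normal -0.783 0.621 -0.027
  outer loop
   vertex 2.0 4.4 4.6
   vertex 1.0 3.0 1.4
   vertex 0.0 1.8 2.8
  endloop
 endfacet
 facet normal 0.439 -0.381 0.814
  outer loop
   vertex 3.0 2.8 4.0
   vertex 0.8 2.4 5.0
   vertex 2.4 0.4 3.2
  endloop
 endfacet
 facet normal 0.454 -0.382 0.805
  outer loop
   vertex 3.0 2.8 4.0
   vertex 2.4 0.4 3.2
   vertex 3.8 0.8 2.6
  endloop
 endfacet
 facet normal 0.424 -0.074 0.903
  outer loop
   vertex 3.0 2.8 4.0
   vertex 2.0 4.4 4.6
   vertex 0.8 2.4 5.0
  endloop
 endfacet
 facet normal 0.806 -0.087 0.585
  outer loop
   vertex 3.0 2.8 4.0
   vertex 3.8 0.8 2.6
   vertex 4.0 4.0 2.8
  endloop
 endfacet
 facet normal 0.678 0.154 0.719
  outer loop
   vertex 3.0 2.8 4.0
   vertex 4.0 4.0 2.8
   vertex 2.0 4.4 4.6
  endloop
 endfacet
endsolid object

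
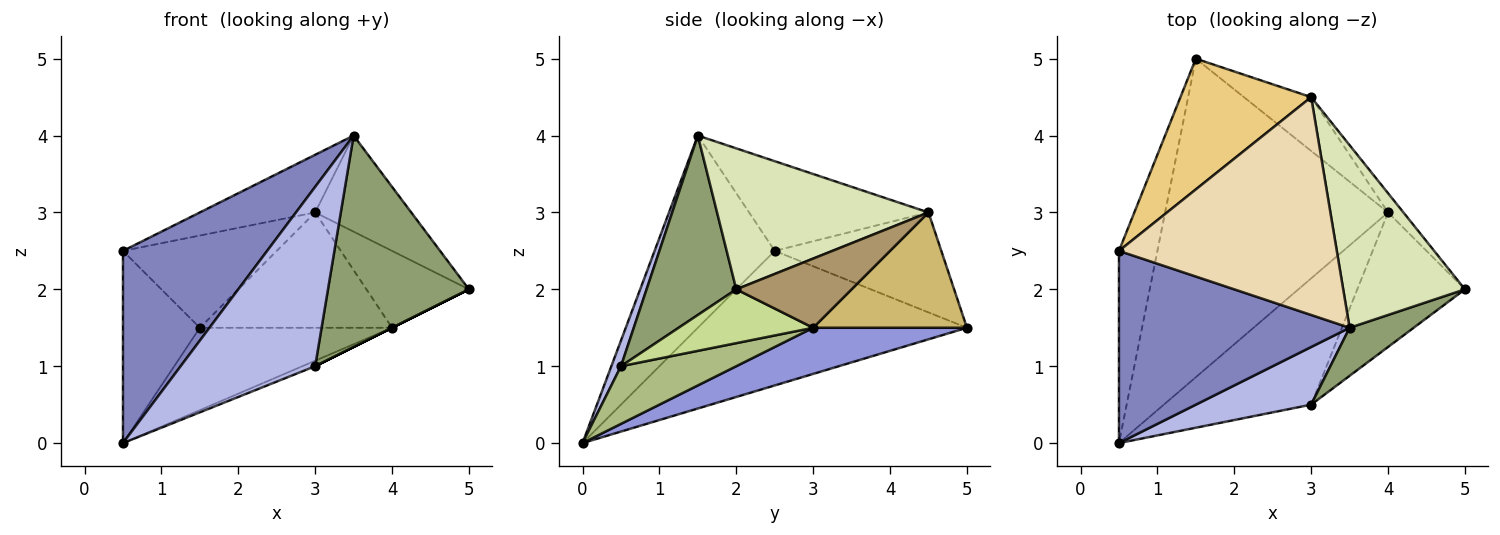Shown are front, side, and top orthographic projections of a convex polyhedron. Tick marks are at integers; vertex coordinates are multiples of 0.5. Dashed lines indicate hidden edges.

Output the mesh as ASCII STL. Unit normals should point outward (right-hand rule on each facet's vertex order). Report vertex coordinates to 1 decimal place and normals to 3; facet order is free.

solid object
 facet normal -0.927 0.265 -0.265
  outer loop
   vertex 0.5 2.5 2.5
   vertex 1.5 5.0 1.5
   vertex 0.5 0.0 0.0
  endloop
 endfacet
 facet normal -0.508 -0.609 0.609
  outer loop
   vertex 0.5 2.5 2.5
   vertex 0.5 0.0 0.0
   vertex 3.5 1.5 4.0
  endloop
 endfacet
 facet normal 0.196 0.246 -0.949
  outer loop
   vertex 4.0 3.0 1.5
   vertex 0.5 0.0 0.0
   vertex 1.5 5.0 1.5
  endloop
 endfacet
 facet normal 0.068 -0.950 0.305
  outer loop
   vertex 3.0 0.5 1.0
   vertex 3.5 1.5 4.0
   vertex 0.5 0.0 0.0
  endloop
 endfacet
 facet normal 0.527 -0.829 0.188
  outer loop
   vertex 3.0 0.5 1.0
   vertex 5.0 2.0 2.0
   vertex 3.5 1.5 4.0
  endloop
 endfacet
 facet normal 0.364 0.040 -0.930
  outer loop
   vertex 3.0 0.5 1.0
   vertex 0.5 0.0 0.0
   vertex 4.0 3.0 1.5
  endloop
 endfacet
 facet normal 0.447 0.000 -0.894
  outer loop
   vertex 3.0 0.5 1.0
   vertex 4.0 3.0 1.5
   vertex 5.0 2.0 2.0
  endloop
 endfacet
 facet normal 0.716 0.325 0.618
  outer loop
   vertex 3.0 4.5 3.0
   vertex 3.5 1.5 4.0
   vertex 5.0 2.0 2.0
  endloop
 endfacet
 facet normal 0.737 0.655 -0.164
  outer loop
   vertex 3.0 4.5 3.0
   vertex 5.0 2.0 2.0
   vertex 4.0 3.0 1.5
  endloop
 endfacet
 facet normal 0.587 0.734 -0.342
  outer loop
   vertex 3.0 4.5 3.0
   vertex 4.0 3.0 1.5
   vertex 1.5 5.0 1.5
  endloop
 endfacet
 facet normal -0.530 0.489 0.693
  outer loop
   vertex 3.0 4.5 3.0
   vertex 1.5 5.0 1.5
   vertex 0.5 2.5 2.5
  endloop
 endfacet
 facet normal -0.370 0.238 0.898
  outer loop
   vertex 3.0 4.5 3.0
   vertex 0.5 2.5 2.5
   vertex 3.5 1.5 4.0
  endloop
 endfacet
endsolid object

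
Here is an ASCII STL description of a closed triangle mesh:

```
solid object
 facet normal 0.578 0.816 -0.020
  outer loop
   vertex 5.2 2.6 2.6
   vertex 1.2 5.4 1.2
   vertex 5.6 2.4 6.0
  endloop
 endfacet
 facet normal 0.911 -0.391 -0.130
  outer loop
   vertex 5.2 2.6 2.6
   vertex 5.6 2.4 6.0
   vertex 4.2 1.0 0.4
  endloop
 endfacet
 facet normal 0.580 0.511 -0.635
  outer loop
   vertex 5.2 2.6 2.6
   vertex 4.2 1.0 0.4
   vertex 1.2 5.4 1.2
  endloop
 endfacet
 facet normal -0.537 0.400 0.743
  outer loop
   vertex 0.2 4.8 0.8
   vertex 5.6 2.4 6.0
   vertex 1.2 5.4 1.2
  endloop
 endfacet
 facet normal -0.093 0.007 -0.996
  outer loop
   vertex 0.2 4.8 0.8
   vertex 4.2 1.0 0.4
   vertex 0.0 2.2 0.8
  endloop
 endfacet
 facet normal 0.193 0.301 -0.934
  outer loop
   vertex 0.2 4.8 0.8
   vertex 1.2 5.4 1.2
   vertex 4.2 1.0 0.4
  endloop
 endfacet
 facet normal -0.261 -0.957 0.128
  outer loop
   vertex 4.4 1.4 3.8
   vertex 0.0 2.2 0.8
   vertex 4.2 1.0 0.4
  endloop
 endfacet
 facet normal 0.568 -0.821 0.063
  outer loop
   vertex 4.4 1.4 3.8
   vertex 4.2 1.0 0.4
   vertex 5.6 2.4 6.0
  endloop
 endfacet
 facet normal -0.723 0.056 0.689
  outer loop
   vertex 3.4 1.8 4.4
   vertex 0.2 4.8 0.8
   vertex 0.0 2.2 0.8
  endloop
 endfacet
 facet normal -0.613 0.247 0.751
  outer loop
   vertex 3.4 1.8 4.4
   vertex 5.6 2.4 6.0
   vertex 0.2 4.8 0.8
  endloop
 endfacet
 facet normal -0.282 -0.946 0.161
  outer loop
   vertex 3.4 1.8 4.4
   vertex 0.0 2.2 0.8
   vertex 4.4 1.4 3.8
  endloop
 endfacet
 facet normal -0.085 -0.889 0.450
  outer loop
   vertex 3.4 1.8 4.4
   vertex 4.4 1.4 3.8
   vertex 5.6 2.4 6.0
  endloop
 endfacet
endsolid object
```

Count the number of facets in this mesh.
12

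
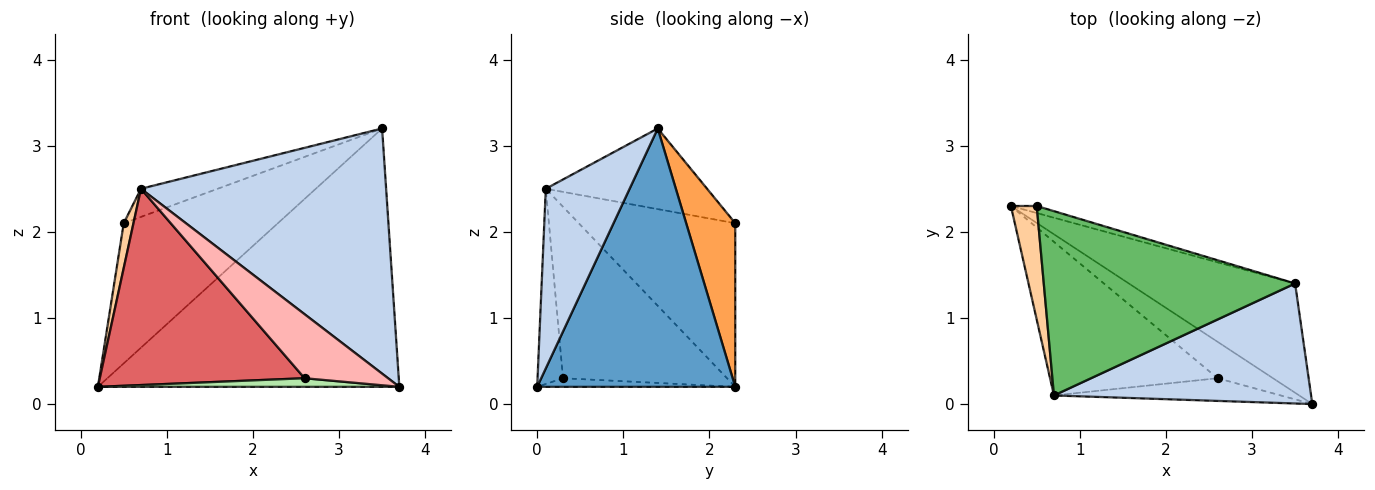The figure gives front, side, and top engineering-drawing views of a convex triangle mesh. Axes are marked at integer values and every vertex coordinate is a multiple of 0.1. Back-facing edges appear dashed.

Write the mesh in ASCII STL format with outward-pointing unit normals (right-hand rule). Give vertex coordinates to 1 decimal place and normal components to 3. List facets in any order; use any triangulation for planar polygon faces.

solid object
 facet normal 0.518 0.788 -0.333
  outer loop
   vertex 3.5 1.4 3.2
   vertex 3.7 0.0 0.2
   vertex 0.2 2.3 0.2
  endloop
 endfacet
 facet normal 0.294 -0.859 0.420
  outer loop
   vertex 0.7 0.1 2.5
   vertex 3.7 0.0 0.2
   vertex 3.5 1.4 3.2
  endloop
 endfacet
 facet normal 0.303 0.952 -0.048
  outer loop
   vertex 0.5 2.3 2.1
   vertex 3.5 1.4 3.2
   vertex 0.2 2.3 0.2
  endloop
 endfacet
 facet normal -0.986 -0.061 0.156
  outer loop
   vertex 0.5 2.3 2.1
   vertex 0.2 2.3 0.2
   vertex 0.7 0.1 2.5
  endloop
 endfacet
 facet normal -0.302 0.144 0.942
  outer loop
   vertex 0.5 2.3 2.1
   vertex 0.7 0.1 2.5
   vertex 3.5 1.4 3.2
  endloop
 endfacet
 facet normal -0.150 -0.228 -0.962
  outer loop
   vertex 2.6 0.3 0.3
   vertex 0.2 2.3 0.2
   vertex 3.7 0.0 0.2
  endloop
 endfacet
 facet normal -0.533 -0.666 -0.521
  outer loop
   vertex 2.6 0.3 0.3
   vertex 0.7 0.1 2.5
   vertex 0.2 2.3 0.2
  endloop
 endfacet
 facet normal -0.276 -0.906 -0.321
  outer loop
   vertex 2.6 0.3 0.3
   vertex 3.7 0.0 0.2
   vertex 0.7 0.1 2.5
  endloop
 endfacet
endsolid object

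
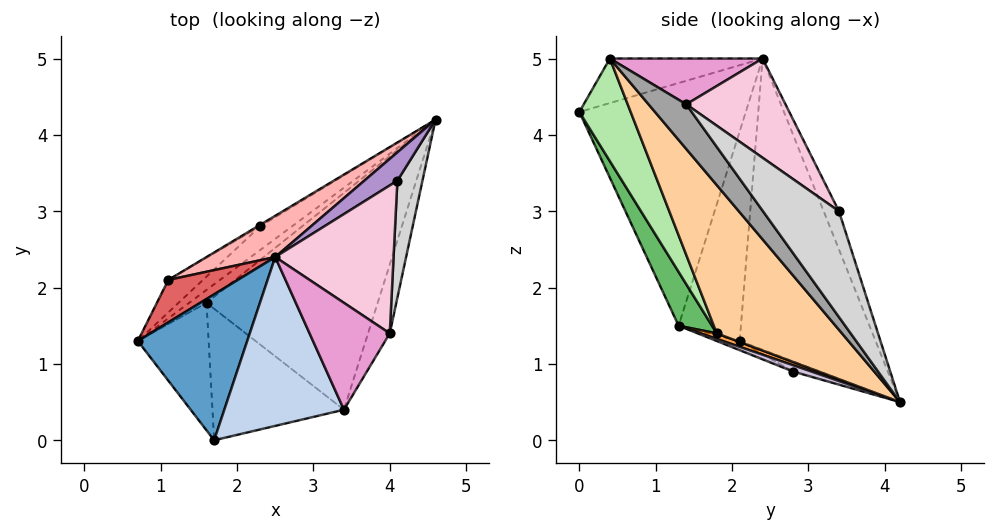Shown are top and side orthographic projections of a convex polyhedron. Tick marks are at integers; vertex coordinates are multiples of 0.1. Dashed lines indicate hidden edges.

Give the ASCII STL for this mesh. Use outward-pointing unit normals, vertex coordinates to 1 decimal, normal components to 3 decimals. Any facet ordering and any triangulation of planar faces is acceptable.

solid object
 facet normal -0.897 0.181 0.404
  outer loop
   vertex 2.5 2.4 5.0
   vertex 0.7 1.3 1.5
   vertex 1.7 0.0 4.3
  endloop
 endfacet
 facet normal -0.345 -0.155 0.926
  outer loop
   vertex 2.5 2.4 5.0
   vertex 1.7 0.0 4.3
   vertex 3.4 0.4 5.0
  endloop
 endfacet
 facet normal 0.244 -0.593 -0.767
  outer loop
   vertex 1.6 1.8 1.4
   vertex 0.7 1.3 1.5
   vertex 4.6 4.2 0.5
  endloop
 endfacet
 facet normal 0.440 -0.741 -0.508
  outer loop
   vertex 1.6 1.8 1.4
   vertex 4.6 4.2 0.5
   vertex 3.4 0.4 5.0
  endloop
 endfacet
 facet normal 0.378 -0.781 -0.498
  outer loop
   vertex 1.6 1.8 1.4
   vertex 1.7 0.0 4.3
   vertex 0.7 1.3 1.5
  endloop
 endfacet
 facet normal 0.387 -0.777 -0.496
  outer loop
   vertex 1.6 1.8 1.4
   vertex 3.4 0.4 5.0
   vertex 1.7 0.0 4.3
  endloop
 endfacet
 facet normal -0.831 0.484 0.275
  outer loop
   vertex 1.1 2.1 1.3
   vertex 0.7 1.3 1.5
   vertex 2.5 2.4 5.0
  endloop
 endfacet
 facet normal -0.491 0.863 0.116
  outer loop
   vertex 1.1 2.1 1.3
   vertex 2.5 2.4 5.0
   vertex 4.6 4.2 0.5
  endloop
 endfacet
 facet normal -0.279 0.929 0.242
  outer loop
   vertex 4.1 3.4 3.0
   vertex 4.6 4.2 0.5
   vertex 2.5 2.4 5.0
  endloop
 endfacet
 facet normal 0.167 -0.514 -0.841
  outer loop
   vertex 2.3 2.8 0.9
   vertex 4.6 4.2 0.5
   vertex 0.7 1.3 1.5
  endloop
 endfacet
 facet normal -0.254 -0.113 -0.961
  outer loop
   vertex 2.3 2.8 0.9
   vertex 0.7 1.3 1.5
   vertex 1.1 2.1 1.3
  endloop
 endfacet
 facet normal -0.532 0.836 -0.133
  outer loop
   vertex 2.3 2.8 0.9
   vertex 1.1 2.1 1.3
   vertex 4.6 4.2 0.5
  endloop
 endfacet
 facet normal 0.484 0.218 0.847
  outer loop
   vertex 4.0 1.4 4.4
   vertex 2.5 2.4 5.0
   vertex 3.4 0.4 5.0
  endloop
 endfacet
 facet normal 0.574 0.450 0.684
  outer loop
   vertex 4.0 1.4 4.4
   vertex 4.1 3.4 3.0
   vertex 2.5 2.4 5.0
  endloop
 endfacet
 facet normal 0.701 -0.626 -0.341
  outer loop
   vertex 4.0 1.4 4.4
   vertex 3.4 0.4 5.0
   vertex 4.6 4.2 0.5
  endloop
 endfacet
 facet normal 0.967 0.112 0.229
  outer loop
   vertex 4.0 1.4 4.4
   vertex 4.6 4.2 0.5
   vertex 4.1 3.4 3.0
  endloop
 endfacet
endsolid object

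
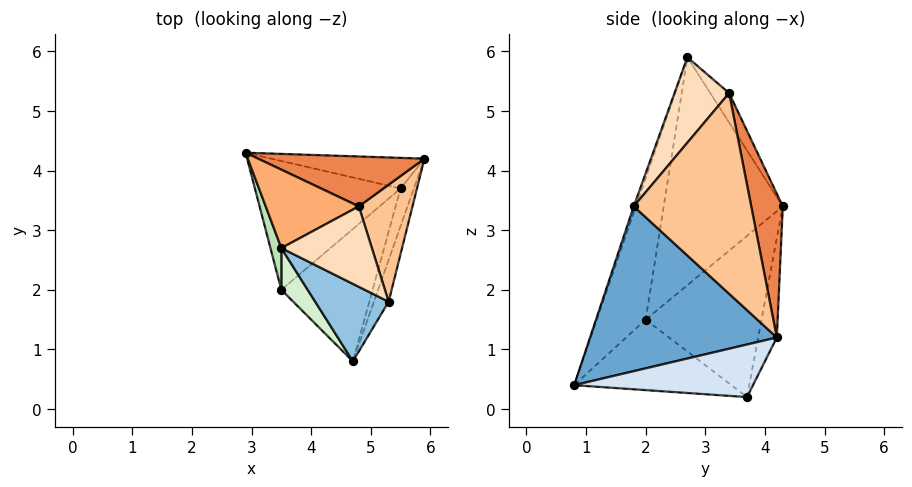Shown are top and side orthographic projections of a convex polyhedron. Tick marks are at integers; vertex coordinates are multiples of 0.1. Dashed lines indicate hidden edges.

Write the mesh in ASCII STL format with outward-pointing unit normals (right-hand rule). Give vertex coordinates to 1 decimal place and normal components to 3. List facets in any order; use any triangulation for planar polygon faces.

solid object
 facet normal 0.946 -0.314 -0.085
  outer loop
   vertex 5.3 1.8 3.4
   vertex 4.7 0.8 0.4
   vertex 5.9 4.2 1.2
  endloop
 endfacet
 facet normal -0.027 -0.947 0.321
  outer loop
   vertex 5.3 1.8 3.4
   vertex 3.5 2.7 5.9
   vertex 4.7 0.8 0.4
  endloop
 endfacet
 facet normal -0.233 0.904 -0.359
  outer loop
   vertex 5.5 3.7 0.2
   vertex 2.9 4.3 3.4
   vertex 5.9 4.2 1.2
  endloop
 endfacet
 facet normal 0.932 -0.274 -0.236
  outer loop
   vertex 5.5 3.7 0.2
   vertex 5.9 4.2 1.2
   vertex 4.7 0.8 0.4
  endloop
 endfacet
 facet normal 0.208 0.948 0.241
  outer loop
   vertex 4.8 3.4 5.3
   vertex 5.9 4.2 1.2
   vertex 2.9 4.3 3.4
  endloop
 endfacet
 facet normal -0.177 0.809 0.560
  outer loop
   vertex 4.8 3.4 5.3
   vertex 2.9 4.3 3.4
   vertex 3.5 2.7 5.9
  endloop
 endfacet
 facet normal 0.966 -0.005 0.258
  outer loop
   vertex 4.8 3.4 5.3
   vertex 5.3 1.8 3.4
   vertex 5.9 4.2 1.2
  endloop
 endfacet
 facet normal 0.575 -0.545 0.610
  outer loop
   vertex 4.8 3.4 5.3
   vertex 3.5 2.7 5.9
   vertex 5.3 1.8 3.4
  endloop
 endfacet
 facet normal -0.698 0.339 -0.631
  outer loop
   vertex 3.5 2.0 1.5
   vertex 2.9 4.3 3.4
   vertex 5.5 3.7 0.2
  endloop
 endfacet
 facet normal -0.607 0.113 -0.786
  outer loop
   vertex 3.5 2.0 1.5
   vertex 5.5 3.7 0.2
   vertex 4.7 0.8 0.4
  endloop
 endfacet
 facet normal -0.957 -0.287 0.046
  outer loop
   vertex 3.5 2.0 1.5
   vertex 3.5 2.7 5.9
   vertex 2.9 4.3 3.4
  endloop
 endfacet
 facet normal -0.645 -0.755 0.120
  outer loop
   vertex 3.5 2.0 1.5
   vertex 4.7 0.8 0.4
   vertex 3.5 2.7 5.9
  endloop
 endfacet
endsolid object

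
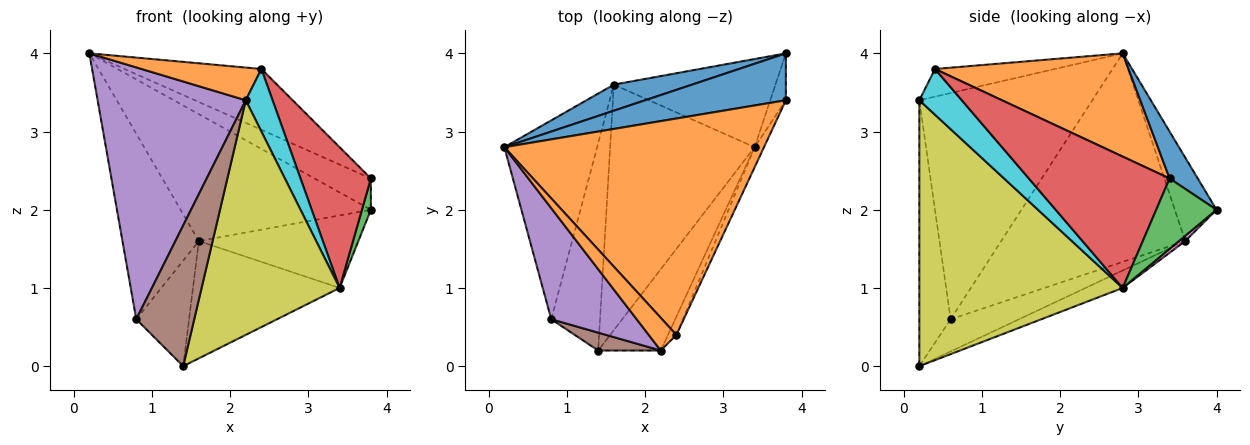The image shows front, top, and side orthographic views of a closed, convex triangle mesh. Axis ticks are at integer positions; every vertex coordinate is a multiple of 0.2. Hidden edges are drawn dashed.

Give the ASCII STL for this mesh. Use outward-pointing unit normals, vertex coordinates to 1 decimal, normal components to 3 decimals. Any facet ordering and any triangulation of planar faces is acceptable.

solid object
 facet normal -0.210 0.958 0.197
  outer loop
   vertex 1.6 3.6 1.6
   vertex 0.2 2.8 4.0
   vertex 3.8 4.0 2.0
  endloop
 endfacet
 facet normal -0.577 -0.577 0.577
  outer loop
   vertex 2.4 0.4 3.8
   vertex 0.2 2.8 4.0
   vertex 2.2 0.2 3.4
  endloop
 endfacet
 facet normal -0.854 0.355 -0.380
  outer loop
   vertex 0.8 0.6 0.6
   vertex 0.2 2.8 4.0
   vertex 1.6 3.6 1.6
  endloop
 endfacet
 facet normal -0.507 0.391 -0.768
  outer loop
   vertex 0.8 0.6 0.6
   vertex 1.6 3.6 1.6
   vertex 1.4 0.2 0.0
  endloop
 endfacet
 facet normal -0.730 -0.625 0.276
  outer loop
   vertex 0.8 0.6 0.6
   vertex 2.2 0.2 3.4
   vertex 0.2 2.8 4.0
  endloop
 endfacet
 facet normal -0.472 -0.875 0.111
  outer loop
   vertex 0.8 0.6 0.6
   vertex 1.4 0.2 0.0
   vertex 2.2 0.2 3.4
  endloop
 endfacet
 facet normal 0.025 0.635 -0.772
  outer loop
   vertex 3.4 2.8 1.0
   vertex 1.6 3.6 1.6
   vertex 3.8 4.0 2.0
  endloop
 endfacet
 facet normal -0.109 0.429 -0.897
  outer loop
   vertex 3.4 2.8 1.0
   vertex 1.4 0.2 0.0
   vertex 1.6 3.6 1.6
  endloop
 endfacet
 facet normal 0.812 -0.551 -0.191
  outer loop
   vertex 3.4 2.8 1.0
   vertex 2.2 0.2 3.4
   vertex 1.4 0.2 0.0
  endloop
 endfacet
 facet normal 0.835 -0.528 -0.154
  outer loop
   vertex 3.4 2.8 1.0
   vertex 2.4 0.4 3.8
   vertex 2.2 0.2 3.4
  endloop
 endfacet
 facet normal 0.267 0.535 0.802
  outer loop
   vertex 3.8 3.4 2.4
   vertex 3.8 4.0 2.0
   vertex 0.2 2.8 4.0
  endloop
 endfacet
 facet normal 0.357 0.253 0.899
  outer loop
   vertex 3.8 3.4 2.4
   vertex 0.2 2.8 4.0
   vertex 2.4 0.4 3.8
  endloop
 endfacet
 facet normal 0.966 -0.143 -0.215
  outer loop
   vertex 3.8 3.4 2.4
   vertex 3.4 2.8 1.0
   vertex 3.8 4.0 2.0
  endloop
 endfacet
 facet normal 0.893 -0.446 -0.064
  outer loop
   vertex 3.8 3.4 2.4
   vertex 2.4 0.4 3.8
   vertex 3.4 2.8 1.0
  endloop
 endfacet
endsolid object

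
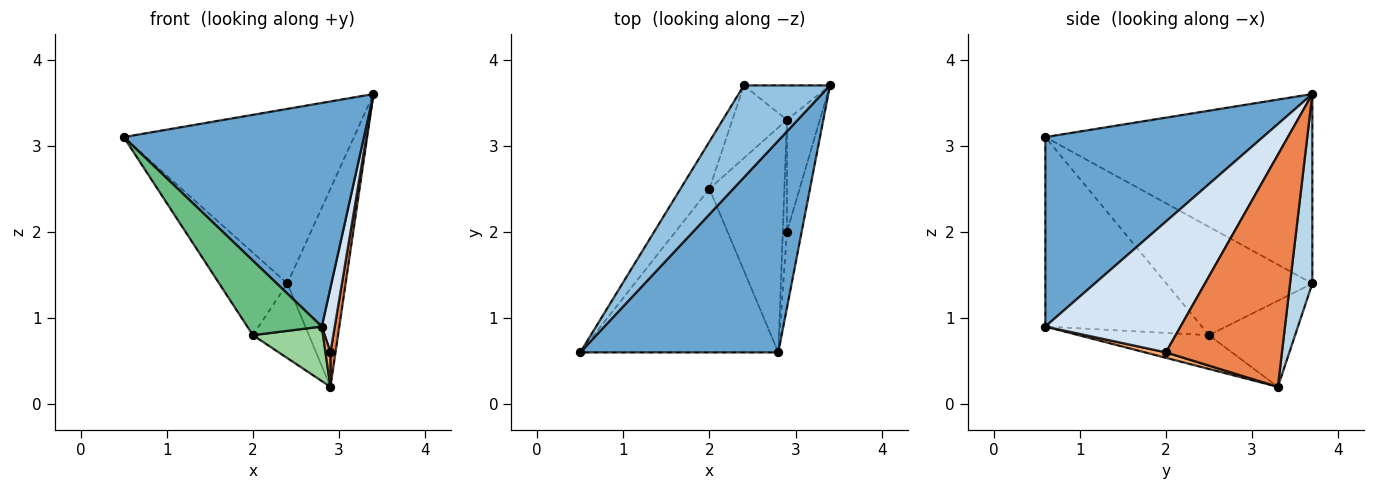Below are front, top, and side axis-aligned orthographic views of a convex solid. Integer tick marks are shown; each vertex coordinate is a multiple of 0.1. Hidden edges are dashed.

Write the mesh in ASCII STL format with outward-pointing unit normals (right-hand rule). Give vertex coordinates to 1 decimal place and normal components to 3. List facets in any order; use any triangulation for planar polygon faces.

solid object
 facet normal 0.549 -0.607 0.574
  outer loop
   vertex 2.8 0.6 0.9
   vertex 3.4 3.7 3.6
   vertex 0.5 0.6 3.1
  endloop
 endfacet
 facet normal -0.716 0.617 0.326
  outer loop
   vertex 2.4 3.7 1.4
   vertex 0.5 0.6 3.1
   vertex 3.4 3.7 3.6
  endloop
 endfacet
 facet normal 0.353 0.922 -0.160
  outer loop
   vertex 2.4 3.7 1.4
   vertex 3.4 3.7 3.6
   vertex 2.9 3.3 0.2
  endloop
 endfacet
 facet normal 0.989 -0.095 -0.111
  outer loop
   vertex 2.9 2.0 0.6
   vertex 3.4 3.7 3.6
   vertex 2.8 0.6 0.9
  endloop
 endfacet
 facet normal 0.989 -0.043 -0.140
  outer loop
   vertex 2.9 2.0 0.6
   vertex 2.9 3.3 0.2
   vertex 3.4 3.7 3.6
  endloop
 endfacet
 facet normal 0.781 -0.184 -0.597
  outer loop
   vertex 2.9 2.0 0.6
   vertex 2.8 0.6 0.9
   vertex 2.9 3.3 0.2
  endloop
 endfacet
 facet normal -0.881 0.411 -0.235
  outer loop
   vertex 2.0 2.5 0.8
   vertex 0.5 0.6 3.1
   vertex 2.4 3.7 1.4
  endloop
 endfacet
 facet normal -0.741 0.481 -0.469
  outer loop
   vertex 2.0 2.5 0.8
   vertex 2.4 3.7 1.4
   vertex 2.9 3.3 0.2
  endloop
 endfacet
 facet normal -0.657 -0.313 -0.686
  outer loop
   vertex 2.0 2.5 0.8
   vertex 2.8 0.6 0.9
   vertex 0.5 0.6 3.1
  endloop
 endfacet
 facet normal -0.401 -0.216 -0.890
  outer loop
   vertex 2.0 2.5 0.8
   vertex 2.9 3.3 0.2
   vertex 2.8 0.6 0.9
  endloop
 endfacet
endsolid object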